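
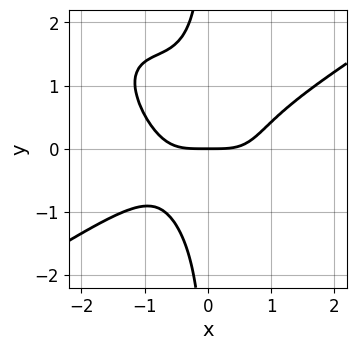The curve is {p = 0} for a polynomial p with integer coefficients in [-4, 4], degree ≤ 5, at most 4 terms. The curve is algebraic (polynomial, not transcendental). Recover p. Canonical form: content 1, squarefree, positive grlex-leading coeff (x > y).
2*x^4 - 3*x^2*y^2 - 3*x*y^3 - 3*y

The degree is 4 — no degree-3 curve has this shape.
Observable constraints: it meets the x-axis at x = 0 (among the integer gridlines); it crosses the y-axis at the gridline y = 0.
Together with the visible shape, these determine p as stated.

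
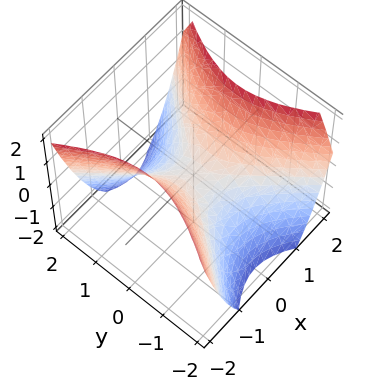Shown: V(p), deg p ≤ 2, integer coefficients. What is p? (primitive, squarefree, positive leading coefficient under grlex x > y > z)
3*x^2 - 2*y^2 - 3*z

The degree is 2 — a saddle surface; a quadric.
Symmetries: it's symmetric under x → −x, forcing even powers of x; mirror symmetry y ↦ −y ⇒ only even powers of y.
Checking where it meets the axes: one z-axis crossing is at z = 0; it meets the y-axis at y = 0 (among the integer gridlines); it meets the x-axis at x = 0 (among the integer gridlines).
The integer polynomial consistent with all of this is the stated p.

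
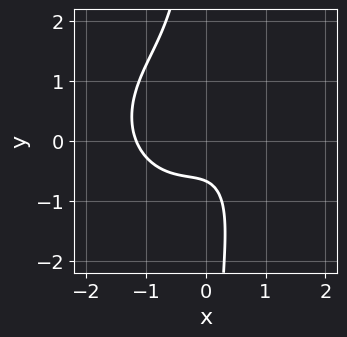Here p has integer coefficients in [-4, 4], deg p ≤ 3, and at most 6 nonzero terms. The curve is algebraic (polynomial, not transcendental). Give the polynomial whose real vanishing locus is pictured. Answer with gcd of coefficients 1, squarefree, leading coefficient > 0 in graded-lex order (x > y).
3*x^3 + 3*x*y^2 + 2*x^2 + 3*y + 2

deg p = 3. No degree-2 curve has this shape.
Solving for integer coefficients yields p as stated.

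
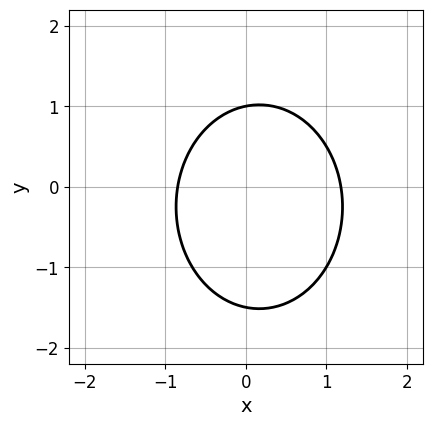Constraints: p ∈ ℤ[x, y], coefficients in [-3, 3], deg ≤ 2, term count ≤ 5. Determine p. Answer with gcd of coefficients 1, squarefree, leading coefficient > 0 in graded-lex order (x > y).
3*x^2 + 2*y^2 - x + y - 3

First, deg p = 2. No degree-1 curve has this shape.
Then, observable constraints: one y-axis crossing is at y = 1.
Finally, putting this together gives p.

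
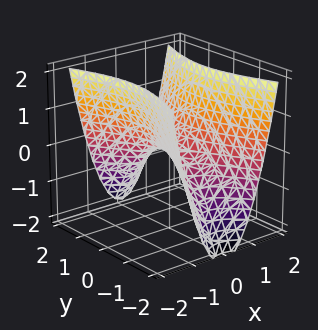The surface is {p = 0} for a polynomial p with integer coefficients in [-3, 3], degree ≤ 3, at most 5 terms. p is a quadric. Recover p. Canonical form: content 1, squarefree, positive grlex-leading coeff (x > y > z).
3*x^2 - y^2 - 2*z

1. Degree: a saddle surface; a quadric, so deg p = 2.
2. Symmetries: it's symmetric under x → −x, forcing even powers of x; mirror symmetry y ↦ −y ⇒ only even powers of y.
3. Reading off the gridlines: one z-axis crossing is at z = 0; one y-axis crossing is at y = 0; one x-axis crossing is at x = 0.
4. Putting this together gives p.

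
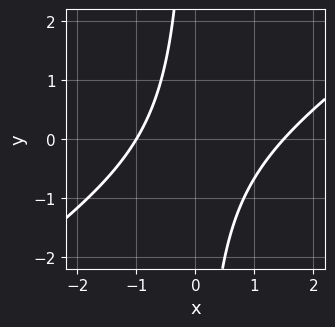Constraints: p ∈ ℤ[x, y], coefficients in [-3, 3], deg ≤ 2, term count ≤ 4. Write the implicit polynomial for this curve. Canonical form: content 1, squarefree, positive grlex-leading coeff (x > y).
2*x^2 - 3*x*y - x - 3

(a) Degree: a generic line meets the curve in up to 2 points, so deg p = 2.
(b) From the visible intercepts: no y-intercept at any integer in the box; it meets the x-axis at x = -1 (among the integer gridlines).
(c) Fitting integer coefficients to these (and the overall shape) gives p.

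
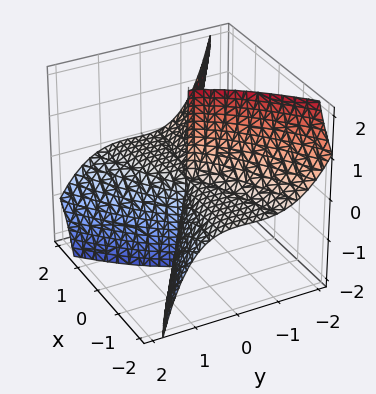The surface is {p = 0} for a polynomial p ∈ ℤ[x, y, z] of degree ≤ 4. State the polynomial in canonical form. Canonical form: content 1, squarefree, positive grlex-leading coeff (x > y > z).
First, the degree is 3 — no degree-2 surface has this shape.
Next, reading off the gridlines: the visible x-axis segment lies entirely on the surface; one y-axis crossing is at y = 0; the visible z-axis segment lies entirely on the surface.
Finally, assembling these constraints gives the stated polynomial.

3*x^2*z - x*y^2 + x*y*z + 3*y^3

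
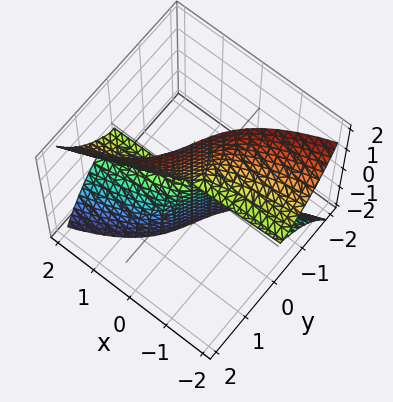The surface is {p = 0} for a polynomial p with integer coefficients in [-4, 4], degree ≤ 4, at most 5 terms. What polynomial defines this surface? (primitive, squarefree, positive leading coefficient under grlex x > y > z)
2*x*z^2 - 2*y^3 - y*z^2

First, degree: a generic line meets the surface in up to 3 points, so deg p = 3.
Next, from the axis intercepts and sections: every point of the z-axis in the box is on the surface; it crosses the y-axis at the gridline y = 0; the visible x-axis segment lies entirely on the surface.
Finally, these observations pin down the coefficients.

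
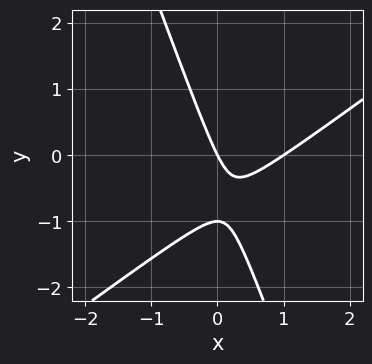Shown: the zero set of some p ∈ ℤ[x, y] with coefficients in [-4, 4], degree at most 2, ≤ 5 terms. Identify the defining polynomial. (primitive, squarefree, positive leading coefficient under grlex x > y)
2*x^2 - 2*x*y - y^2 - 2*x - y

1. The degree is 2 — a generic line meets the curve in up to 2 points.
2. From the visible intercepts: the y-axis gridline crossings are at y ∈ {-1, 0}; among the integer gridlines, it crosses the x-axis at x ∈ {0, 1}.
3. These observations pin down the coefficients.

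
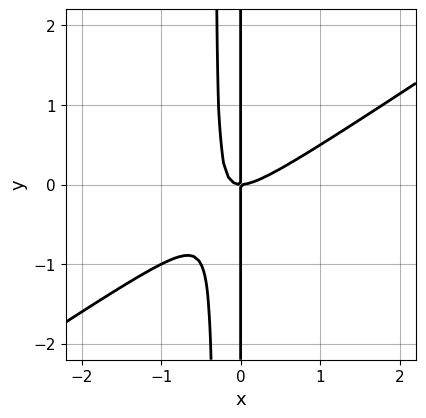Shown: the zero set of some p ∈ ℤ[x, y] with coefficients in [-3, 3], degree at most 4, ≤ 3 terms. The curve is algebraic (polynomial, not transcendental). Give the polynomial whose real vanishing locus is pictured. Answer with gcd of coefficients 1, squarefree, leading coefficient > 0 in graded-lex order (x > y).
2*x^3 - 3*x^2*y - x*y

1. deg p = 3. A generic line meets the curve in up to 3 points.
2. Against the integer gridlines: one x-axis crossing is at x = 0; the visible y-axis segment lies entirely on the curve.
3. These observations pin down the coefficients.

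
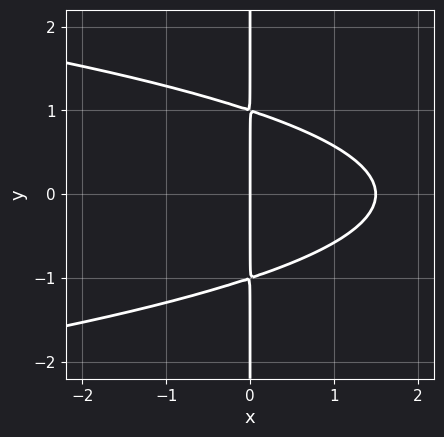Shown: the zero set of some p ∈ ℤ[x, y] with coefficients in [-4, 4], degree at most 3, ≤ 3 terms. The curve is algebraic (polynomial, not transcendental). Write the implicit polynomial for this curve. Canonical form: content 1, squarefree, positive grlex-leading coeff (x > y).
3*x*y^2 + 2*x^2 - 3*x

The degree is 3 — no degree-2 curve has this shape.
Symmetries: mirror symmetry y ↦ −y ⇒ only even powers of y.
Observable constraints: every point of the y-axis in the box is on the curve; it crosses the x-axis at the gridline x = 0.
Solving for integer coefficients yields p as stated.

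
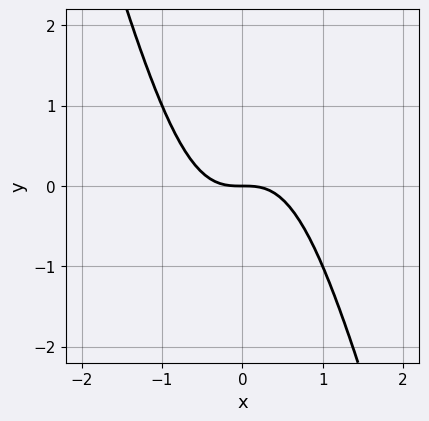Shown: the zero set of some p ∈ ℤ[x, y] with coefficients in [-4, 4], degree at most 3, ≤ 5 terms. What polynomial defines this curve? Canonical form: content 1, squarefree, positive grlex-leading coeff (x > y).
1. Degree: no degree-2 curve has this shape, so deg p = 3.
2. Observable constraints: it meets the y-axis at y = 0 (among the integer gridlines); one x-axis crossing is at x = 0.
3. Putting this together gives p.

3*x^3 + x^2*y + 2*y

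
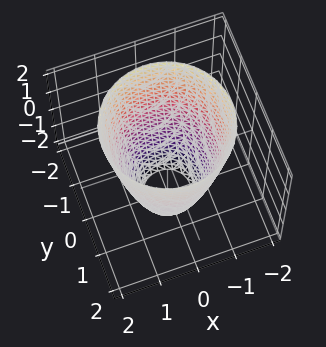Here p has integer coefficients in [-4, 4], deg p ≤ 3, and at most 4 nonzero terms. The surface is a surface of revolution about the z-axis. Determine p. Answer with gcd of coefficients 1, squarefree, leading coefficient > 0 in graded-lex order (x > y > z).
(a) Degree: a generic line meets the surface in up to 2 points, so deg p = 2.
(b) Symmetry: the surface is invariant under rotation about z: p = q(x² + y², z).
(c) Reading off the gridlines: a circular section at z = 2 has radius between 1 and 2; no z-intercept at any integer in the box.
(d) Solving for integer coefficients yields p as stated.

2*x^2 + 2*y^2 - z - 3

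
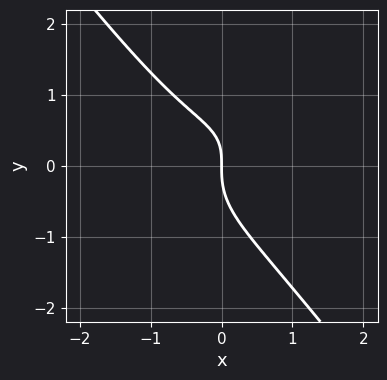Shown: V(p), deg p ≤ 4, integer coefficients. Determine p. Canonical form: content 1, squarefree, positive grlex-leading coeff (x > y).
First, deg p = 3. No degree-2 curve has this shape.
Then, from the visible intercepts: it crosses the y-axis at the gridline y = 0; it meets the x-axis at x = 0 (among the integer gridlines).
Finally, together with the visible shape, these determine p as stated.

3*x^3 + 2*x*y^2 + 3*y^3 - 2*x*y + 3*x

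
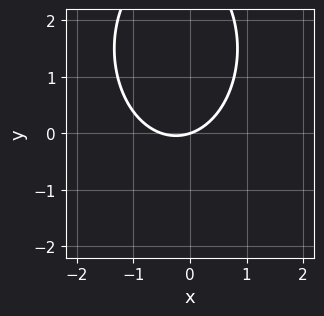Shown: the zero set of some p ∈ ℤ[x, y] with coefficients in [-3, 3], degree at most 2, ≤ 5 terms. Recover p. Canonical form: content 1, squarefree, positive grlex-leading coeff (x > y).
First, the degree is 2 — no degree-1 curve has this shape.
Then, from the visible intercepts: one y-axis crossing is at y = 0; it meets the x-axis at x = 0 (among the integer gridlines).
Finally, assembling these constraints gives the stated polynomial.

2*x^2 + y^2 + x - 3*y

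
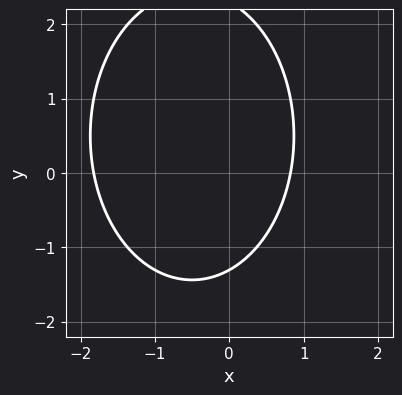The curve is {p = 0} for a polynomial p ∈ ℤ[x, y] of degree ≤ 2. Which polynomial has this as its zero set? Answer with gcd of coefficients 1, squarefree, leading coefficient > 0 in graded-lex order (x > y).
deg p = 2. The shape is more complex than any degree-1 curve.
The integer polynomial consistent with all of this is the stated p.

2*x^2 + y^2 + 2*x - y - 3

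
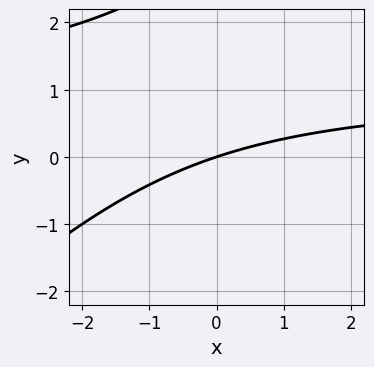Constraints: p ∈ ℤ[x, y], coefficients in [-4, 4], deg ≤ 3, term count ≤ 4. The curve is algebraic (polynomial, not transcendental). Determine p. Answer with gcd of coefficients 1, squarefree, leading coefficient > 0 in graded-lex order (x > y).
x*y - y^2 - x + 3*y

1. The degree is 2 — the shape is more complex than any degree-1 curve.
2. Reading off the gridlines: it meets the y-axis at y = 0 (among the integer gridlines); it crosses the x-axis at the gridline x = 0.
3. Assembling these constraints gives the stated polynomial.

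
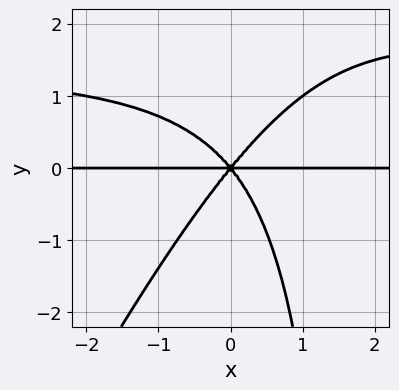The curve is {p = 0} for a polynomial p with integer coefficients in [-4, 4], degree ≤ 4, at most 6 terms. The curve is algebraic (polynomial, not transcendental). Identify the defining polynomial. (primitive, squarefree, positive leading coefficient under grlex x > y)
First, degree: no degree-3 curve has this shape, so deg p = 4.
Then, against the integer gridlines: it meets the y-axis at y = 0 (among the integer gridlines); the visible x-axis segment lies entirely on the curve.
Finally, these observations pin down the coefficients.

2*x^2*y^2 - x*y^3 - 3*x^2*y + 2*y^3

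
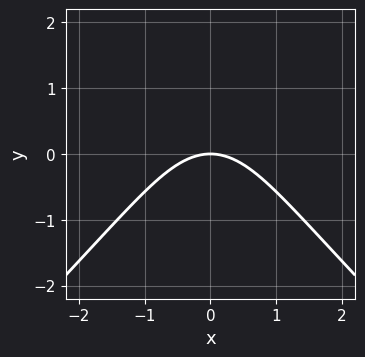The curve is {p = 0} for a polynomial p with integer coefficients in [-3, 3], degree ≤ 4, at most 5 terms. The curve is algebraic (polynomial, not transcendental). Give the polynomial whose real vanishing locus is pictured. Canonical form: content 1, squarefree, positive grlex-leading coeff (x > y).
x^2*y - y^3 - 2*x^2 + 2*y^2 - 3*y

Degree: the shape is more complex than any degree-2 curve, so deg p = 3.
Symmetries: it's symmetric under x → −x, forcing even powers of x.
Observable constraints: it crosses the x-axis at the gridline x = 0; it meets the y-axis at y = 0 (among the integer gridlines).
Together with the visible shape, these determine p as stated.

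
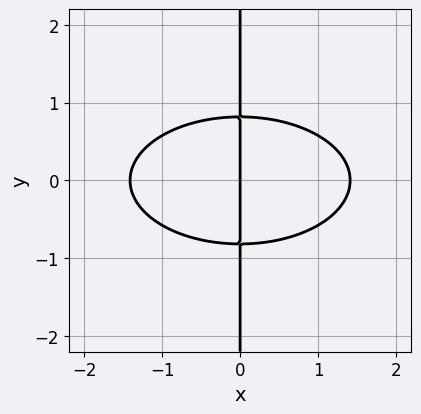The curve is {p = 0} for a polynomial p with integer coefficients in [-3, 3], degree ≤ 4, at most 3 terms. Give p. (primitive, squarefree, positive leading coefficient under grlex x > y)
x^3 + 3*x*y^2 - 2*x

First, the degree is 3 — no degree-2 curve has this shape.
Next, symmetries: the y ↦ −y reflection is a symmetry, so y appears only in even powers.
Next, reading off the gridlines: one x-axis crossing is at x = 0; every point of the y-axis in the box is on the curve.
Finally, together with the visible shape, these determine p as stated.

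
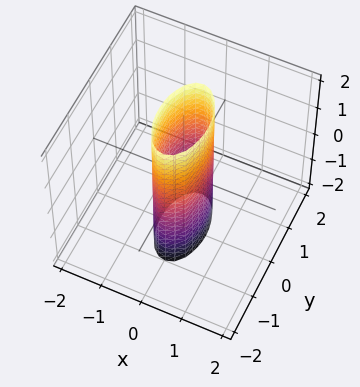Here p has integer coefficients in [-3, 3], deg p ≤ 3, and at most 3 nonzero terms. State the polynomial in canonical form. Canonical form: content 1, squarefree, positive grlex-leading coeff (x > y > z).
1. The degree is 2 — constant cross-section along one axis; a quadric.
2. Symmetries: it's symmetric under x → −x, forcing even powers of x; mirror symmetry y ↦ −y ⇒ only even powers of y; the z ↦ −z reflection is a symmetry, so z appears only in even powers.
3. Against the integer gridlines: among the integer gridlines, it crosses the y-axis at y ∈ {-1, 1}; it misses every integer gridline on the z-axis.
4. Fitting integer coefficients to these (and the overall shape) gives p.

3*x^2 + y^2 - 1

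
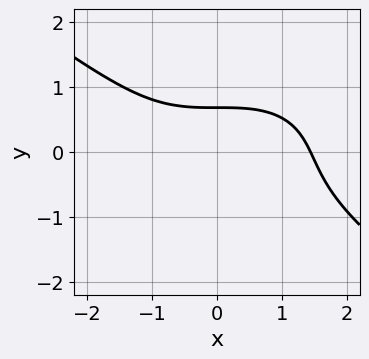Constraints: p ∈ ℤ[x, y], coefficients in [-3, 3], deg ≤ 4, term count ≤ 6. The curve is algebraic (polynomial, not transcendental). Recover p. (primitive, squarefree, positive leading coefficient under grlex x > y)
(a) deg p = 3. The shape is more complex than any degree-2 curve.
(b) Solving for integer coefficients yields p as stated.

x^3 + 3*y^3 + 3*y - 3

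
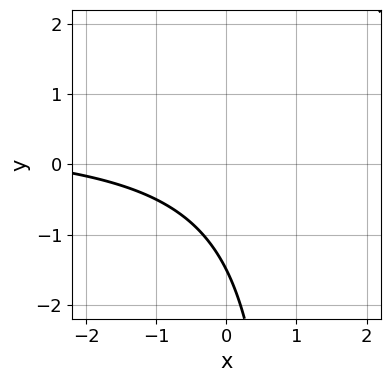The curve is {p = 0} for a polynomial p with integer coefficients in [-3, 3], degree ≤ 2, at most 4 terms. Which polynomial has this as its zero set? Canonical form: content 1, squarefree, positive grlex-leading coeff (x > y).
2*x*y - x - 2*y - 3

1. deg p = 2.
2. Observable constraints: it misses every integer gridline on the x-axis.
3. Together with the visible shape, these determine p as stated.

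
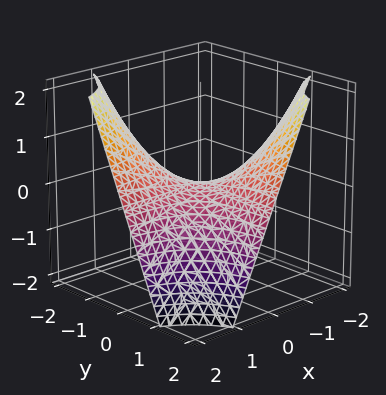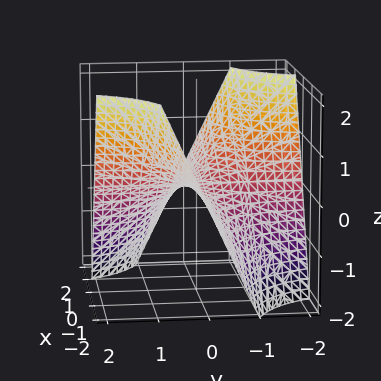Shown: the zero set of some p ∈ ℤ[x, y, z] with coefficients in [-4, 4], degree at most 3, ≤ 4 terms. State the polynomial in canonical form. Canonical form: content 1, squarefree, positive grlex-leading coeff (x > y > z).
x*y + z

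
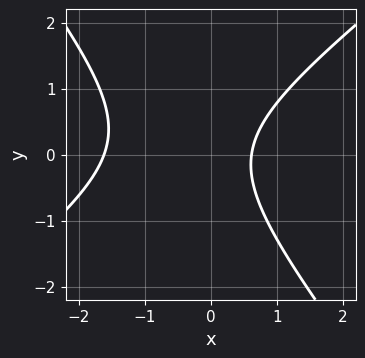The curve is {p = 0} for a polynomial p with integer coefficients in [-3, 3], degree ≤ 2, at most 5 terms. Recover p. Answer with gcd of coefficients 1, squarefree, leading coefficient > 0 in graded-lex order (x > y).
2*x^2 - x*y - 2*y^2 + 2*x - 2

First, deg p = 2. No degree-1 curve has this shape.
Next, against the integer gridlines: the curve avoids every integer y-axis point in the box.
Finally, the integer polynomial consistent with all of this is the stated p.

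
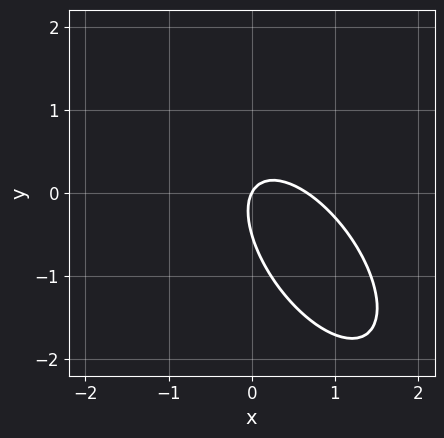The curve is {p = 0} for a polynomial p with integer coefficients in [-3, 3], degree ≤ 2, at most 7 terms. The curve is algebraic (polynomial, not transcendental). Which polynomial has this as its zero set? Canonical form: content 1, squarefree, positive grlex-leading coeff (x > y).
3*x^2 + 3*x*y + 2*y^2 - 2*x + y

1. Degree: the shape is more complex than any degree-1 curve, so deg p = 2.
2. Reading off the gridlines: it crosses the x-axis at the gridline x = 0; one y-axis crossing is at y = 0.
3. Solving for integer coefficients yields p as stated.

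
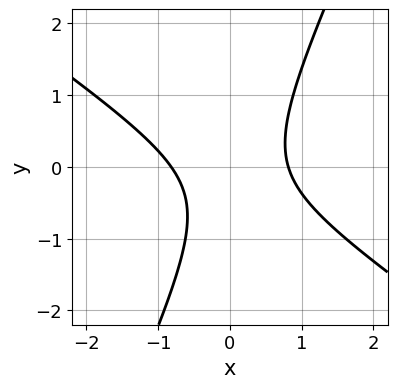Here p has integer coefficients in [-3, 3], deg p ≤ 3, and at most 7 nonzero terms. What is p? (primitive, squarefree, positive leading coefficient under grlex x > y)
3*x^2 + 3*x*y - 2*y^2 - y - 2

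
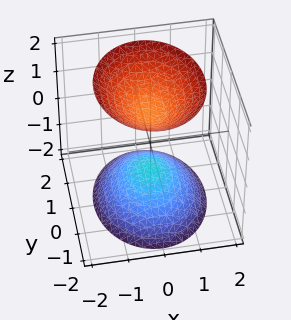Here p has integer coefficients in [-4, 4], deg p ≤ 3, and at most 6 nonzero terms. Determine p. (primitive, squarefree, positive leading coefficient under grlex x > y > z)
3*x^2 + 2*y^2 - 2*z^2 + 2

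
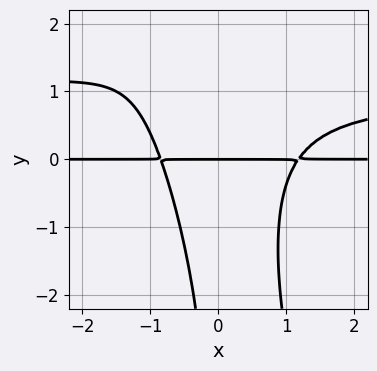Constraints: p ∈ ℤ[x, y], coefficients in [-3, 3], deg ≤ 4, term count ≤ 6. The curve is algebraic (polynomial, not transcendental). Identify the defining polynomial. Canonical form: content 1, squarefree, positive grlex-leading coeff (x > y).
3*x^2*y^2 + x*y^3 - 3*x^2*y + x*y + 3*y

The degree is 4 — no degree-3 curve has this shape.
Against the integer gridlines: it meets the y-axis at y = 0 (among the integer gridlines); the visible x-axis segment lies entirely on the curve.
Assembling these constraints gives the stated polynomial.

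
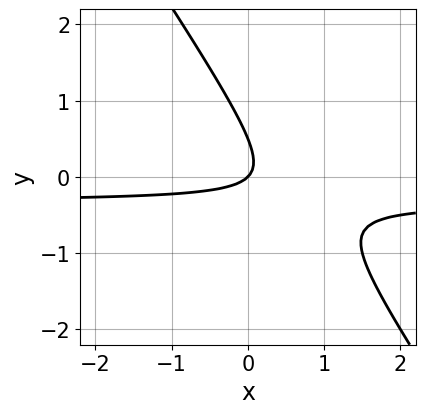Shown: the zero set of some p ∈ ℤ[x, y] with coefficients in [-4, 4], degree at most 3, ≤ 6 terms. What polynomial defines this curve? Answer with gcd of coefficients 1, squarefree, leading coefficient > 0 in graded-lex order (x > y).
deg p = 2. The shape is more complex than any degree-1 curve.
From the visible intercepts: one x-axis crossing is at x = 0; one y-axis crossing is at y = 0.
Together with the visible shape, these determine p as stated.

3*x*y + 2*y^2 + x - y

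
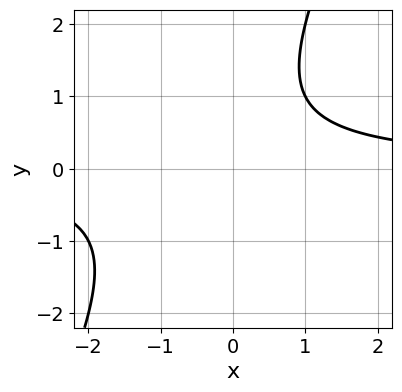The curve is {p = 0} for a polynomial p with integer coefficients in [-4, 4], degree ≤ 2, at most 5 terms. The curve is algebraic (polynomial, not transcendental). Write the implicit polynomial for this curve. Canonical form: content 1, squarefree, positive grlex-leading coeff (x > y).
deg p = 2. The shape is more complex than any degree-1 curve.
From the visible intercepts: it misses every integer gridline on the y-axis; it misses every integer gridline on the x-axis.
Assembling these constraints gives the stated polynomial.

2*x*y - y^2 + y - 2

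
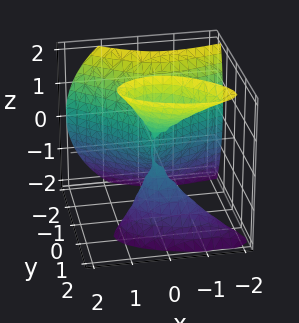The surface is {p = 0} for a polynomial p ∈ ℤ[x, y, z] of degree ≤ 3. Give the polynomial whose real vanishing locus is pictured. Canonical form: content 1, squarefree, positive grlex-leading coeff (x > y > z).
2*x*y^2 + 3*y^3 - 2*y*z^2 + 3*x^2

1. Degree: no degree-2 surface has this shape, so deg p = 3.
2. Checking where it meets the axes: the visible z-axis segment lies entirely on the surface; one x-axis crossing is at x = 0.
3. The integer polynomial consistent with all of this is the stated p.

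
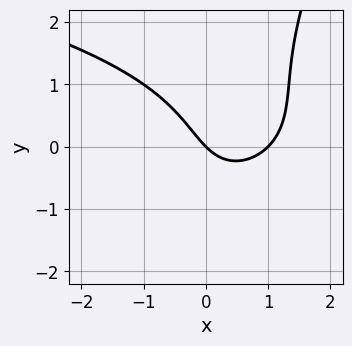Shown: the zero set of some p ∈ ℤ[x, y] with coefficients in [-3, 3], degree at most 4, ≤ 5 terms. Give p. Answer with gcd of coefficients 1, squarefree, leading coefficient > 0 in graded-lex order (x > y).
2*x*y^2 - y^3 + 3*x^2 - 3*x - 3*y

1. deg p = 3. The shape is more complex than any degree-2 curve.
2. Against the integer gridlines: it crosses the y-axis at the gridline y = 0; the x-axis gridline crossings are at x ∈ {0, 1}.
3. Together with the visible shape, these determine p as stated.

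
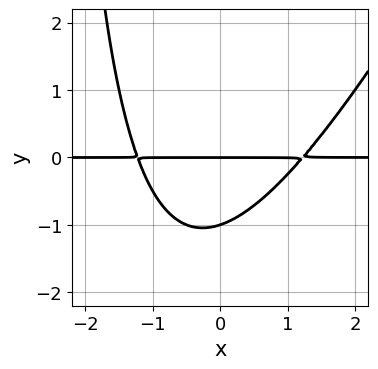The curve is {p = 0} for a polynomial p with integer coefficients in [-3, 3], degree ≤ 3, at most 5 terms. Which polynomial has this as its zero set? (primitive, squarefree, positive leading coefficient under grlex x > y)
2*x^2*y - x*y^2 - 3*y^2 - 3*y

Degree: a generic line meets the curve in up to 3 points, so deg p = 3.
Against the integer gridlines: the y-axis gridline crossings are at y ∈ {-1, 0}; the visible x-axis segment lies entirely on the curve.
Assembling these constraints gives the stated polynomial.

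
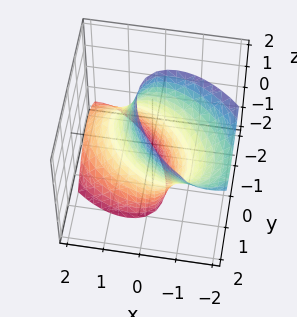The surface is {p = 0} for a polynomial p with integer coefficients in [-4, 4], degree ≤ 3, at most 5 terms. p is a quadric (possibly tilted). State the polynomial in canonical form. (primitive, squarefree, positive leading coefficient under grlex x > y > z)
deg p = 2.
Checking where it meets the axes: the surface avoids every integer z-axis point in the box; the y-axis gridline crossings are at y ∈ {-1, 1}.
Solving for integer coefficients yields p as stated.

x^2 + x*y + x*z + y^2 - 1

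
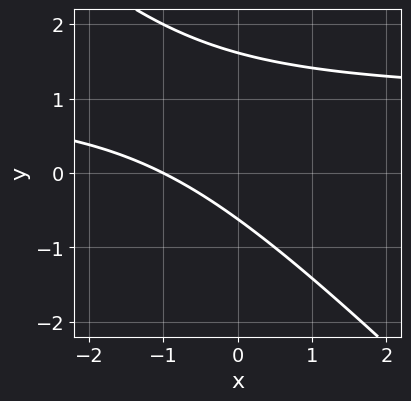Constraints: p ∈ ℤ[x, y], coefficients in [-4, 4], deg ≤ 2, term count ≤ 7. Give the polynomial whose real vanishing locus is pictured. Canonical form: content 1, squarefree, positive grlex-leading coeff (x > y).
x*y + y^2 - x - y - 1

The degree is 2 — no degree-1 curve has this shape.
From the axis intercepts and sections: it crosses the x-axis at the gridline x = -1.
These observations pin down the coefficients.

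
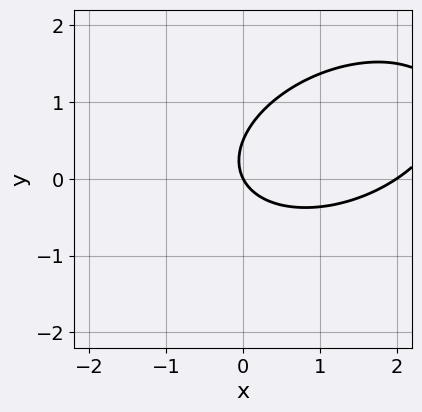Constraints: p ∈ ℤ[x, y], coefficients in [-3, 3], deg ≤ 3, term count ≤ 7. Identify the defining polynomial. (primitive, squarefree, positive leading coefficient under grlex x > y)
x^2 - x*y + 2*y^2 - 2*x - y

First, the degree is 2 — the shape is more complex than any degree-1 curve.
Next, from the visible intercepts: among the integer gridlines, it crosses the x-axis at x ∈ {0, 2}; one y-axis crossing is at y = 0.
Finally, fitting integer coefficients to these (and the overall shape) gives p.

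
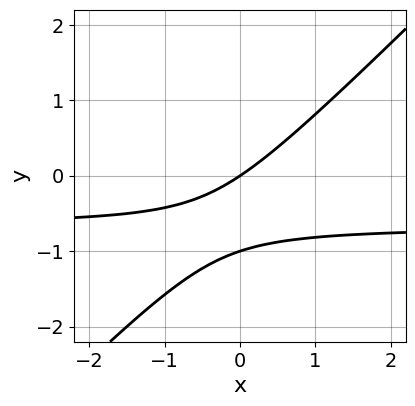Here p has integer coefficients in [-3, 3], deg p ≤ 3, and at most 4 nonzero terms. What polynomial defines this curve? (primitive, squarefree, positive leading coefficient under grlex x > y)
Degree: no degree-1 curve has this shape, so deg p = 2.
Against the integer gridlines: the y-axis gridline crossings are at y ∈ {-1, 0}; it crosses the x-axis at the gridline x = 0.
These observations pin down the coefficients.

3*x*y - 3*y^2 + 2*x - 3*y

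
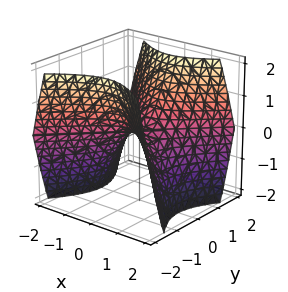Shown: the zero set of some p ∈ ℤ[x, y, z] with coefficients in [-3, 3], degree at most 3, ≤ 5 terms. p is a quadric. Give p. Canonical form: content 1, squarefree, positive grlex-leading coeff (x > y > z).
Degree: a hyperbolic paraboloid; a quadric, so deg p = 2.
Symmetries: it's symmetric under y → −y, forcing even powers of y; it's symmetric under x → −x, forcing even powers of x.
From the visible intercepts: it meets the y-axis at y = 0 (among the integer gridlines); it meets the z-axis at z = 0 (among the integer gridlines); it meets the x-axis at x = 0 (among the integer gridlines).
Putting this together gives p.

x^2 - y^2 + z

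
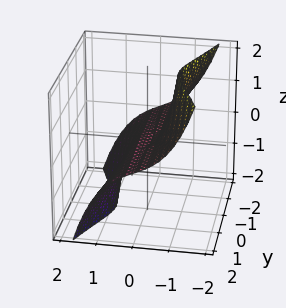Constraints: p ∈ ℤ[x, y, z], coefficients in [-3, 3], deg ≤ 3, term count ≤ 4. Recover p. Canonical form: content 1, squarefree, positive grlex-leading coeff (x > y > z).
3*x^3 + x*y^2 + 2*y^2*z + z

The degree is 3 — a generic line meets the surface in up to 3 points.
From the visible intercepts: it meets the x-axis at x = 0 (among the integer gridlines); one z-axis crossing is at z = 0; the visible y-axis segment lies entirely on the surface.
Solving for integer coefficients yields p as stated.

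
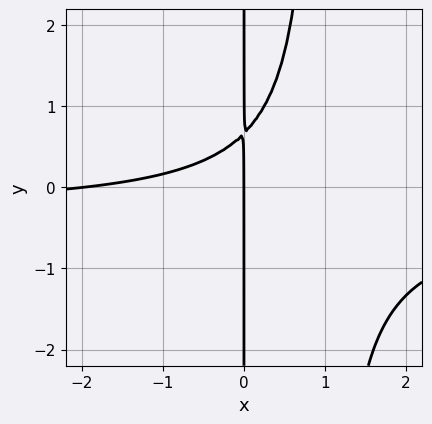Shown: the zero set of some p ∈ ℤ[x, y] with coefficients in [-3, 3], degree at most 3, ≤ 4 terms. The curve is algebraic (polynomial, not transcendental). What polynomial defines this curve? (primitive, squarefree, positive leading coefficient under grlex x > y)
3*x^2*y + x^2 - 3*x*y + 2*x

(a) deg p = 3. A generic line meets the curve in up to 3 points.
(b) Checking where it meets the axes: every point of the y-axis in the box is on the curve; the x-axis gridline crossings are at x ∈ {-2, 0}.
(c) The integer polynomial consistent with all of this is the stated p.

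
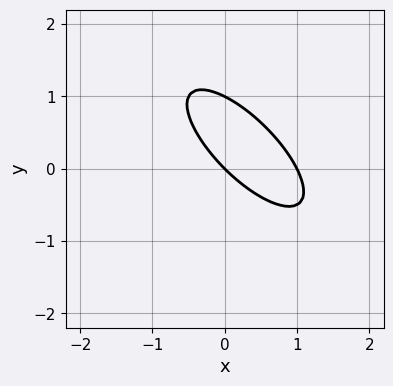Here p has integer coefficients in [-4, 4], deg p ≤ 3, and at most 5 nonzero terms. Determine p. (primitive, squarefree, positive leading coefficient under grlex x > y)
1. Degree: no degree-1 curve has this shape, so deg p = 2.
2. From the visible intercepts: among the integer gridlines, it crosses the x-axis at x ∈ {0, 1}; among the integer gridlines, it crosses the y-axis at y ∈ {0, 1}.
3. Putting this together gives p.

2*x^2 + 3*x*y + 2*y^2 - 2*x - 2*y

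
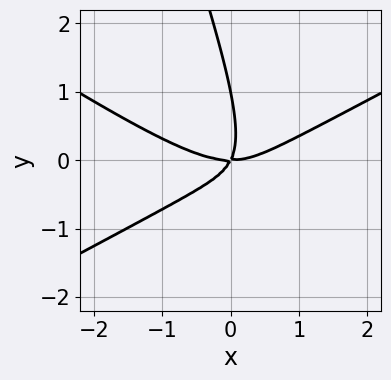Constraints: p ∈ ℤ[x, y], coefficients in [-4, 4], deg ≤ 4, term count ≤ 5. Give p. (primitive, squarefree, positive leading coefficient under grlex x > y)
x^3 - 3*x*y^2 - y^3 - 2*x*y + y^2

1. Degree: a generic line meets the curve in up to 3 points, so deg p = 3.
2. Observable constraints: it crosses the x-axis at the gridline x = 0; the y-axis gridline crossings are at y ∈ {0, 1}.
3. Solving for integer coefficients yields p as stated.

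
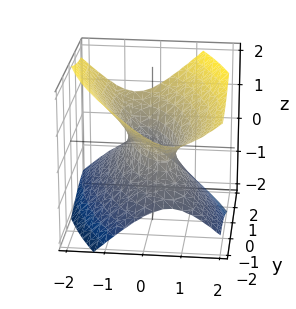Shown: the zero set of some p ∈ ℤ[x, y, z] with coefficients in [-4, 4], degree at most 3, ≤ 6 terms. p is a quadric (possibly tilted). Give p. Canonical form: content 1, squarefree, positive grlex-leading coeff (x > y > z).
3*x^2 + 2*x*y + y^2 - 3*z^2 - 1

1. The degree is 2 — no degree-1 surface has this shape.
2. Against the integer gridlines: no z-intercept at any integer in the box; among the integer gridlines, it crosses the y-axis at y ∈ {-1, 1}.
3. Assembling these constraints gives the stated polynomial.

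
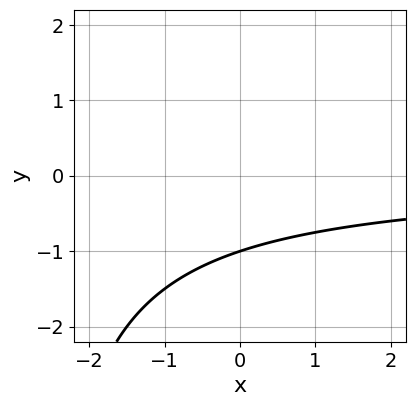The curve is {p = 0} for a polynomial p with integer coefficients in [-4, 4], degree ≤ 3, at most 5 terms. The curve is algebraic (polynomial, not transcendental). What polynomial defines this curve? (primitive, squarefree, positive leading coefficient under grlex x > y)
1. The degree is 2 — no degree-1 curve has this shape.
2. From the axis intercepts and sections: the curve avoids every integer x-axis point in the box; it crosses the y-axis at the gridline y = -1.
3. The integer polynomial consistent with all of this is the stated p.

x*y + 3*y + 3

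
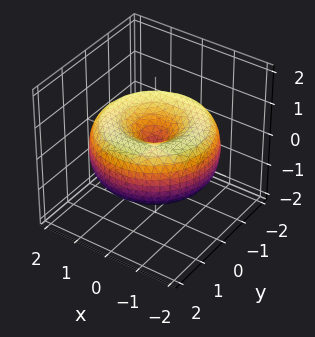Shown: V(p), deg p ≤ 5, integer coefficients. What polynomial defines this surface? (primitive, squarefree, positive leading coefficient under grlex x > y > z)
(a) Degree: no degree-3 surface has this shape, so deg p = 4.
(b) Symmetries: rotational symmetry about the z-axis ⇒ p depends on x, y only through x² + y².
(c) Reading off the gridlines: one y-axis crossing is at y = 0; it crosses the z-axis at the gridline z = 0; a circular section at z = 0 has radius between 1 and 2.
(d) Solving for integer coefficients yields p as stated.

x^4 + 2*x^2*y^2 + y^4 - 3*x^2 - 3*y^2 + 3*z^2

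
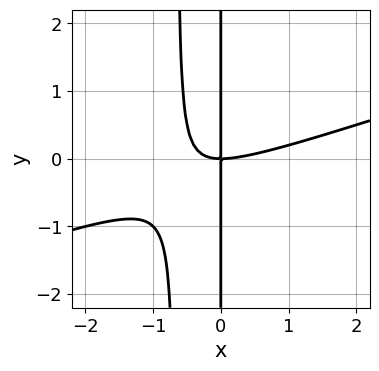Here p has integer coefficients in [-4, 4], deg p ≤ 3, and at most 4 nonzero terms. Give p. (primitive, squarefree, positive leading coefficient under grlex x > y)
The degree is 3 — no degree-2 curve has this shape.
Observable constraints: one x-axis crossing is at x = 0; the visible y-axis segment lies entirely on the curve.
Together with the visible shape, these determine p as stated.

x^3 - 3*x^2*y - 2*x*y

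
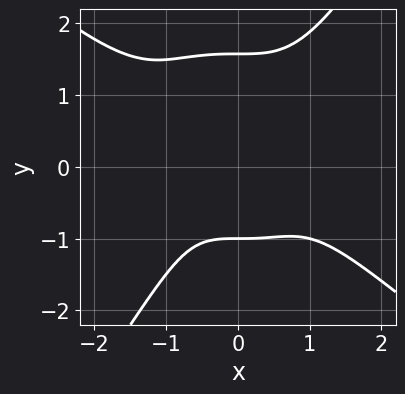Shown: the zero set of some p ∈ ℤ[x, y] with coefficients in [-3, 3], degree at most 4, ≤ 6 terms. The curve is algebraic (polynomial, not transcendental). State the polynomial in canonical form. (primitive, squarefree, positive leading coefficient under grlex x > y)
deg p = 4. No degree-3 curve has this shape.
Against the integer gridlines: it misses every integer gridline on the x-axis; one y-axis crossing is at y = -1.
Together with the visible shape, these determine p as stated.

2*x^4 + 2*x^3*y - y^4 + 2*y + 3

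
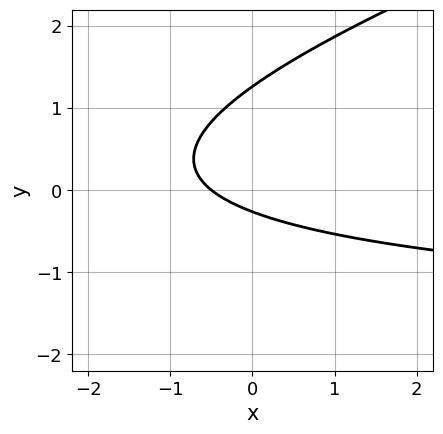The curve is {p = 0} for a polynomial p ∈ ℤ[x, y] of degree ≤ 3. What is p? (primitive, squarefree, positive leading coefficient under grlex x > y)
(a) The degree is 2 — a generic line meets the curve in up to 2 points.
(b) Matching integer coefficients to the picture gives p.

x*y - 3*y^2 + 2*x + 3*y + 1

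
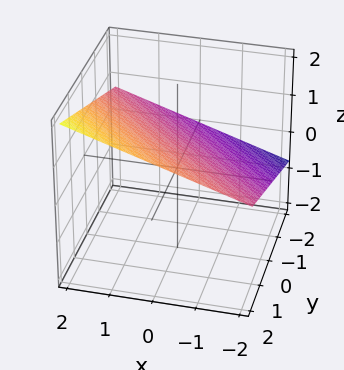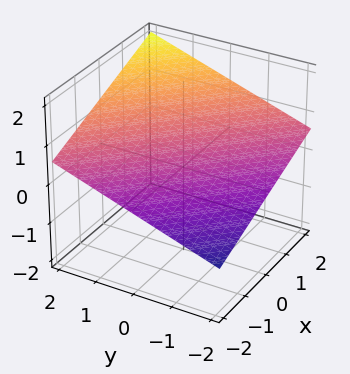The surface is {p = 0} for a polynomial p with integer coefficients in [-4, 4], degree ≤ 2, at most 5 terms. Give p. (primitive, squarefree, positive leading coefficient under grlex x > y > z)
x + y - 3*z + 2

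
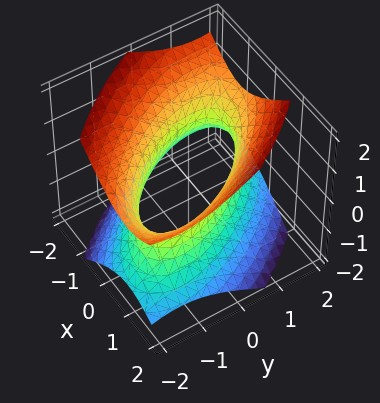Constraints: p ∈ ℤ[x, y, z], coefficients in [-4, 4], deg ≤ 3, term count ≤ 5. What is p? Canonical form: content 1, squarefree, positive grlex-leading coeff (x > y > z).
Degree: a generic line meets the surface in up to 2 points, so deg p = 2.
Checking where it meets the axes: among the integer gridlines, it crosses the x-axis at x ∈ {-1, 1}; it misses every integer gridline on the z-axis.
The integer polynomial consistent with all of this is the stated p.

3*x^2 + 3*x*y + 2*y^2 - 3*z^2 - 3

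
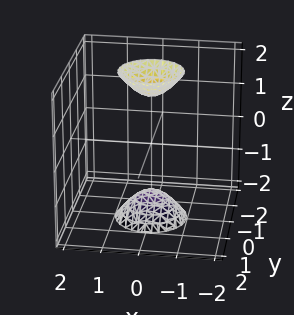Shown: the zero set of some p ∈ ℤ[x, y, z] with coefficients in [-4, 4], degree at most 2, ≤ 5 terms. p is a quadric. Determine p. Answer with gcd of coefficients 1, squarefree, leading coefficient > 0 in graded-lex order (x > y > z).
3*x^2 + 3*y^2 - z^2 + 2

First, the picture has 2 separate pieces.
Then, deg p = 2.
Then, symmetries: it's symmetric under z → −z, forcing even powers of z; the z-axis is an axis of rotation, so x and y enter only as x² + y².
Then, observable constraints: the surface avoids every integer y-axis point in the box; a circular section at z = 2 has radius between 0 and 1.
Finally, solving for integer coefficients yields p as stated.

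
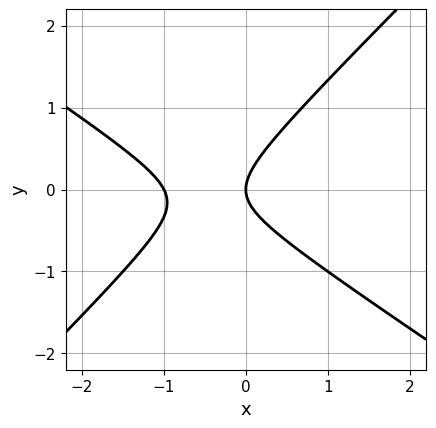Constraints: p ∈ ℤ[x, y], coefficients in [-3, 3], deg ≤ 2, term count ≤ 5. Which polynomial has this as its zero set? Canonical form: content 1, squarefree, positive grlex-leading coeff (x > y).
2*x^2 + x*y - 3*y^2 + 2*x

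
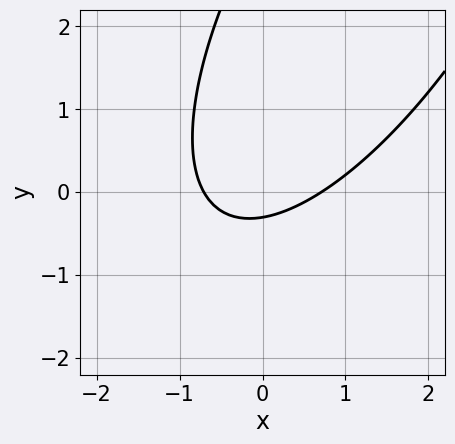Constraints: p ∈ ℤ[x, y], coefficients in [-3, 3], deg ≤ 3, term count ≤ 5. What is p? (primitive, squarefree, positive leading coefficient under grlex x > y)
First, deg p = 2. The shape is more complex than any degree-1 curve.
Finally, solving for integer coefficients yields p as stated.

2*x^2 - 2*x*y + y^2 - 3*y - 1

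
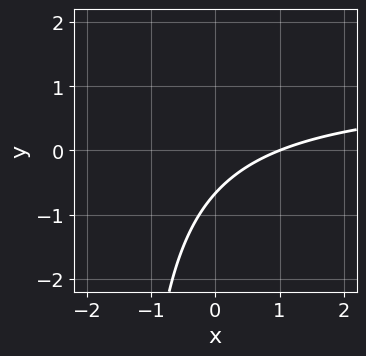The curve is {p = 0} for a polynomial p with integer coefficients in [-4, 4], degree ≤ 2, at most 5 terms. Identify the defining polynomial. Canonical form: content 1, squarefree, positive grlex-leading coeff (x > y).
2*x*y - 2*x + 3*y + 2

The degree is 2 — the shape is more complex than any degree-1 curve.
Checking where it meets the axes: one x-axis crossing is at x = 1.
Assembling these constraints gives the stated polynomial.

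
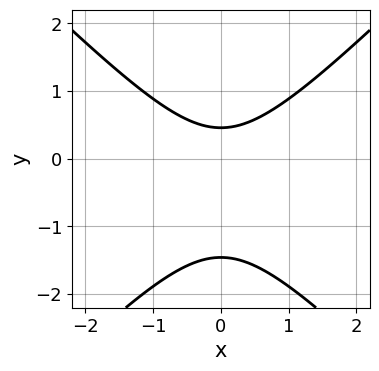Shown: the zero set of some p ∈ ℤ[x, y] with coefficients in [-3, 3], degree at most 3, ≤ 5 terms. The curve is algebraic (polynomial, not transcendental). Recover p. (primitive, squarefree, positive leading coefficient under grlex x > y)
3*x^2 - 3*y^2 - 3*y + 2

deg p = 2. A generic line meets the curve in up to 2 points.
Symmetries: the x ↦ −x reflection is a symmetry, so x appears only in even powers.
Checking where it meets the axes: no x-intercept at any integer in the box.
Solving for integer coefficients yields p as stated.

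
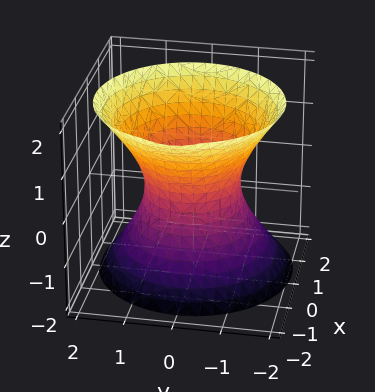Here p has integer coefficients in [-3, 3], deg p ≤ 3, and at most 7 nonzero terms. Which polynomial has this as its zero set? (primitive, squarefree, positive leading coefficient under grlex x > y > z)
1. The degree is 2 — a generic line meets the surface in up to 2 points.
2. From the visible intercepts: among the integer gridlines, it crosses the x-axis at x ∈ {-1, 1}; no z-intercept at any integer in the box.
3. Together with the visible shape, these determine p as stated. Check: (0, -1, 0) on the y-axis lies on the surface, and p(0, -1, 0) = 0. ✓

3*x^2 + x*z + 3*y^2 - 2*z^2 - 3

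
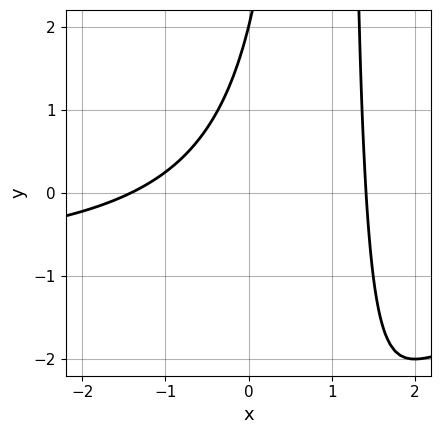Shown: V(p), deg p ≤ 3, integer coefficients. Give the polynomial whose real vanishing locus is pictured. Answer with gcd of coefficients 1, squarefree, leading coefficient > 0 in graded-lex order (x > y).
x^2*y + x^2 - 2*x*y + y - 2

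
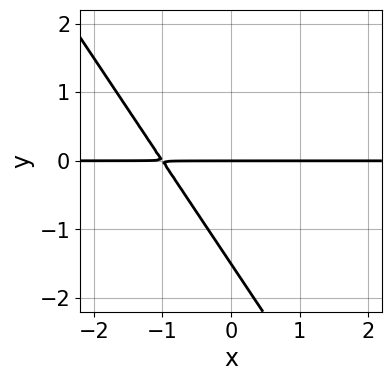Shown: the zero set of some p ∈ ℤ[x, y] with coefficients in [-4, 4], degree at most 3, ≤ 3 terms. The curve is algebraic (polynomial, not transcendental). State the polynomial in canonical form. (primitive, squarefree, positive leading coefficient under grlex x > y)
3*x*y + 2*y^2 + 3*y

(a) Degree: the shape is more complex than any degree-1 curve, so deg p = 2.
(b) From the visible intercepts: one y-axis crossing is at y = 0; every point of the x-axis in the box is on the curve.
(c) Fitting integer coefficients to these (and the overall shape) gives p.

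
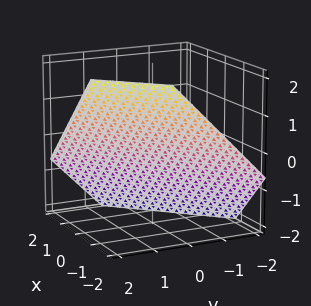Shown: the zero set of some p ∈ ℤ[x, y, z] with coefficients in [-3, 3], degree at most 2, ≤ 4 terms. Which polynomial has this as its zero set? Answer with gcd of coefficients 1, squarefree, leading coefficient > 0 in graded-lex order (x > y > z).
3*x - 3*y + 3*z + 2

Degree: the surface is flat (a plane), so deg p = 1.
The integer polynomial consistent with all of this is the stated p.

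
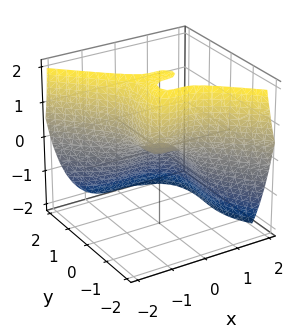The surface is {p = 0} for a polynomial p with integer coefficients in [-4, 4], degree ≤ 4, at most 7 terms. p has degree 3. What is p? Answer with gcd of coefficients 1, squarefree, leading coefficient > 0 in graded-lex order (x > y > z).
2*x^3 + 2*y^3 + y^2*z - z^2 + 2*z

(a) Degree: a generic line meets the surface in up to 3 points, so deg p = 3.
(b) Observable constraints: among the integer gridlines, it crosses the z-axis at z ∈ {0, 2}; it crosses the y-axis at the gridline y = 0.
(c) Fitting integer coefficients to these (and the overall shape) gives p.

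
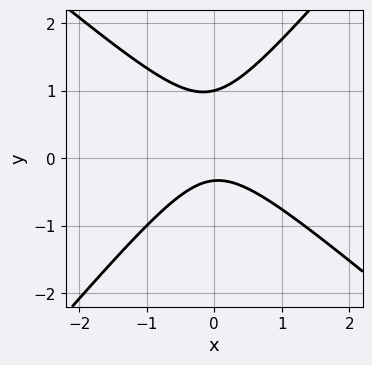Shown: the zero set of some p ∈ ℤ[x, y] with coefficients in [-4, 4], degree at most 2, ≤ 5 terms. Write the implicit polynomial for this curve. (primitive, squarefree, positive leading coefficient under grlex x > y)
(a) deg p = 2. A generic line meets the curve in up to 2 points.
(b) Observable constraints: the curve avoids every integer x-axis point in the box; it meets the y-axis at y = 1 (among the integer gridlines).
(c) Assembling these constraints gives the stated polynomial.

3*x^2 + x*y - 3*y^2 + 2*y + 1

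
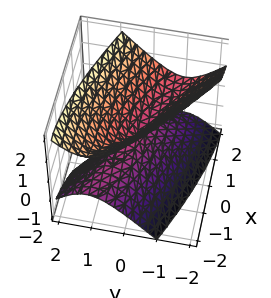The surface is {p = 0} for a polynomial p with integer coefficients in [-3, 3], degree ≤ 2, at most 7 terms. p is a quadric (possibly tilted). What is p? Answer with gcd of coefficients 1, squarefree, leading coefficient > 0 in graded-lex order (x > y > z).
First, there are 2 components.
Then, deg p = 2.
Then, observable constraints: it meets the x-axis at x = 0 (among the integer gridlines); it crosses the y-axis at the gridline y = 0.
Finally, matching integer coefficients to the picture gives p.

x^2 + 3*x*y - x*z + 3*y^2 - 2*z^2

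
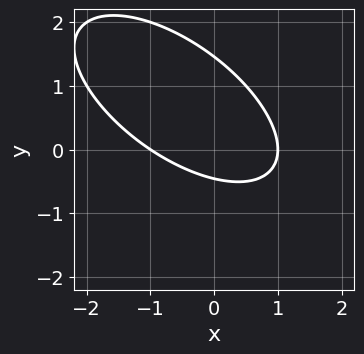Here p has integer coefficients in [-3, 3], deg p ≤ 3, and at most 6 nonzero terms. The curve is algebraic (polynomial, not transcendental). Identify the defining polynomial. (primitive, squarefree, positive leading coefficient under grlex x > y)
2*x^2 + 3*x*y + 3*y^2 - 3*y - 2

1. deg p = 2.
2. From the axis intercepts and sections: the x-axis gridline crossings are at x ∈ {-1, 1}.
3. Assembling these constraints gives the stated polynomial.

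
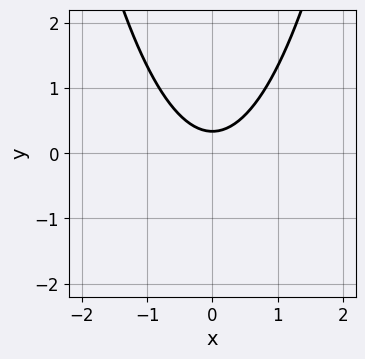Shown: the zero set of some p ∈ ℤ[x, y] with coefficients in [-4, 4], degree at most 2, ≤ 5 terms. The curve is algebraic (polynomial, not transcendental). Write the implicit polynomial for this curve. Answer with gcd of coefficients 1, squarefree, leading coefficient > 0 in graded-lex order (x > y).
3*x^2 - 3*y + 1

(a) The degree is 2 — no degree-1 curve has this shape.
(b) Symmetries: mirror symmetry x ↦ −x ⇒ only even powers of x.
(c) From the visible intercepts: it misses every integer gridline on the x-axis.
(d) Putting this together gives p.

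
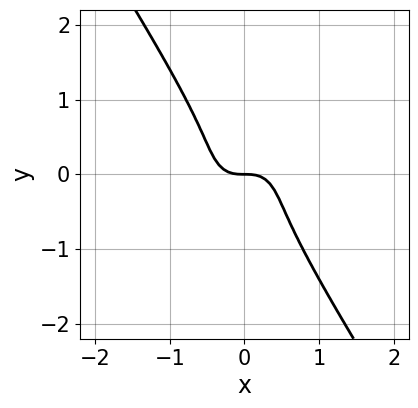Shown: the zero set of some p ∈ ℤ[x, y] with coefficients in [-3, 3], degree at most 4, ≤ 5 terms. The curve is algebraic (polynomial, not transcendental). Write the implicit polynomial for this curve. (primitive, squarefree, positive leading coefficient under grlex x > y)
1. deg p = 3. No degree-2 curve has this shape.
2. From the visible intercepts: it meets the y-axis at y = 0 (among the integer gridlines); one x-axis crossing is at x = 0.
3. Solving for integer coefficients yields p as stated.

3*x^3 + 2*x*y^2 + 2*y^3 + y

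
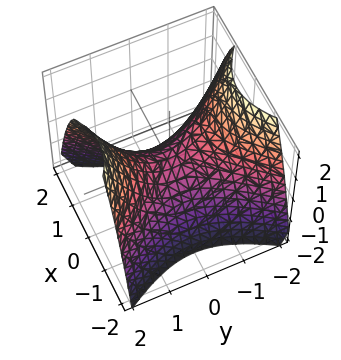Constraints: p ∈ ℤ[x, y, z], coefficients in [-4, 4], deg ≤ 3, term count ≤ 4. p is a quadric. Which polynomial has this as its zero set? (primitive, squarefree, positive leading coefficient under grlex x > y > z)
(a) Degree: a saddle surface; a quadric, so deg p = 2.
(b) Symmetries: mirror symmetry y ↦ −y ⇒ only even powers of y; it's symmetric under x → −x, forcing even powers of x.
(c) Checking where it meets the axes: it meets the x-axis at x = 0 (among the integer gridlines); it meets the z-axis at z = 0 (among the integer gridlines).
(d) Matching integer coefficients to the picture gives p.

3*x^2 - 2*y^2 + 3*z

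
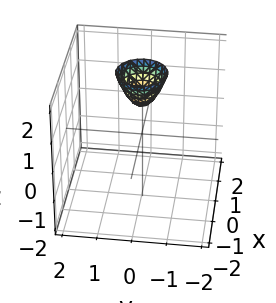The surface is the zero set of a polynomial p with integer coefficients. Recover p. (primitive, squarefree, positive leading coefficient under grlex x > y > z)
2*x^2 + 2*y^2 - z + 1

First, deg p = 2.
Next, symmetries: the surface is invariant under rotation about z: p = q(x² + y², z).
Then, reading off the gridlines: the surface avoids every integer x-axis point in the box; a circular section at z = 2 has radius between 0 and 1; no y-intercept at any integer in the box; it crosses the z-axis at the gridline z = 1.
Finally, putting this together gives p.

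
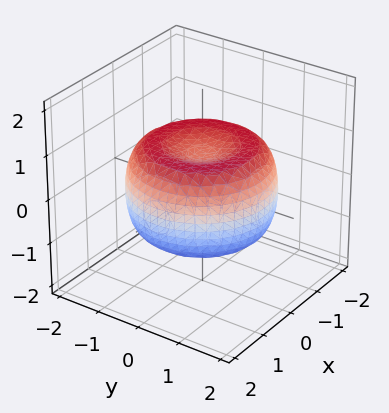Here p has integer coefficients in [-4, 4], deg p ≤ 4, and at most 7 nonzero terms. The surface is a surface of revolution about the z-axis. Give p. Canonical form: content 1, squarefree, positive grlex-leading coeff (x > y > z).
The degree is 4 — the shape is more complex than any degree-3 surface.
Symmetry: the surface is invariant under rotation about z: p = q(x² + y², z).
Against the integer gridlines: a circular section at z = 1 has radius exactly 1.
Fitting integer coefficients to these (and the overall shape) gives p.

x^4 + 2*x^2*y^2 + y^4 - 2*x^2 - 2*y^2 + 2*z^2 - 1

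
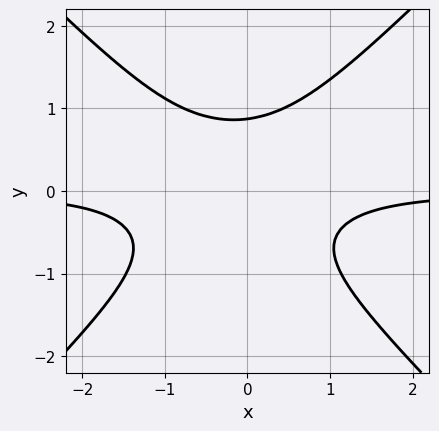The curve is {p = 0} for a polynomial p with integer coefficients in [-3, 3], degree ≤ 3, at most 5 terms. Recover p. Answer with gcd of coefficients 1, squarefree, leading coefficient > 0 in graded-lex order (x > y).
1. Degree: no degree-2 curve has this shape, so deg p = 3.
2. Reading off the gridlines: no x-intercept at any integer in the box.
3. Solving for integer coefficients yields p as stated.

3*x^2*y - 3*y^3 + x*y + 2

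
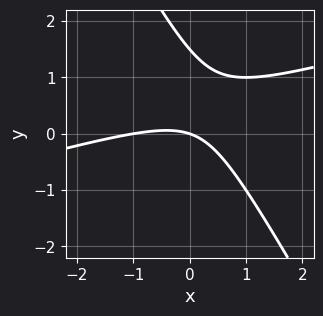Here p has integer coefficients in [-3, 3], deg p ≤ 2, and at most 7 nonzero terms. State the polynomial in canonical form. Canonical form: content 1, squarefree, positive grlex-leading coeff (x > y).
The degree is 2 — the shape is more complex than any degree-1 curve.
Checking where it meets the axes: it crosses the y-axis at the gridline y = 0; the x-axis gridline crossings are at x ∈ {-1, 0}.
Putting this together gives p.

x^2 - 3*x*y - 2*y^2 + x + 3*y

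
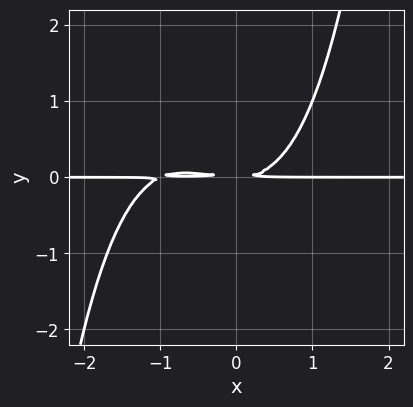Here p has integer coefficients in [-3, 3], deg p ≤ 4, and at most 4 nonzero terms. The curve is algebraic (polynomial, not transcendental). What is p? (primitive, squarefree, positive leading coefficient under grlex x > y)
First, degree: the shape is more complex than any degree-3 curve, so deg p = 4.
Then, observable constraints: every point of the x-axis in the box is on the curve.
Finally, matching integer coefficients to the picture gives p.

x^3*y + x^2*y - 2*y^2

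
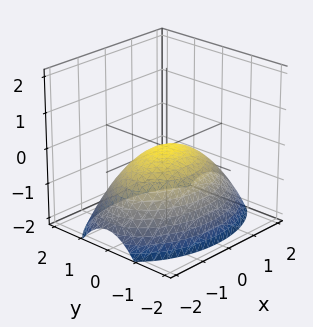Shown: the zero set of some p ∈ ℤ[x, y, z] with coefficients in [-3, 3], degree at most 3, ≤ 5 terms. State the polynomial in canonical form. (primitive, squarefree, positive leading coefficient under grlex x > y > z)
(a) deg p = 2.
(b) Symmetries: it's symmetric under y → −y, forcing even powers of y; the x ↦ −x reflection is a symmetry, so x appears only in even powers.
(c) From the axis intercepts and sections: one x-axis crossing is at x = 0; it meets the z-axis at z = 0 (among the integer gridlines); it meets the y-axis at y = 0 (among the integer gridlines).
(d) Fitting integer coefficients to these (and the overall shape) gives p.

x^2 + 2*y^2 + 3*z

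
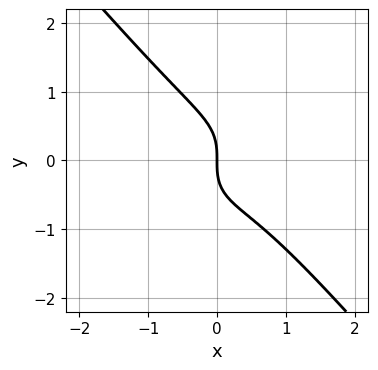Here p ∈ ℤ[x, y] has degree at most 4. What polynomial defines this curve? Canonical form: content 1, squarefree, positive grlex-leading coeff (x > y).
2*x^3 - x^2*y + 2*y^3 - x^2 + 2*x

The degree is 3 — a generic line meets the curve in up to 3 points.
Observable constraints: it meets the x-axis at x = 0 (among the integer gridlines); it meets the y-axis at y = 0 (among the integer gridlines).
These observations pin down the coefficients.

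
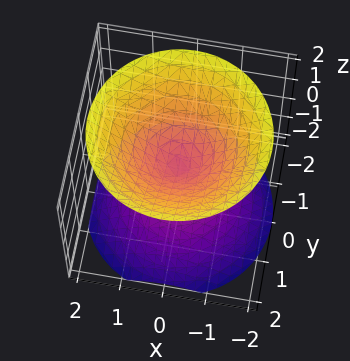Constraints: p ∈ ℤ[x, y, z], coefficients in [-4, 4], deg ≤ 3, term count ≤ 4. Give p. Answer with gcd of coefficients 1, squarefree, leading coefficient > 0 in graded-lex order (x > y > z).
First, I count 2 distinct pieces. They look like related sheets of one shape, so recover p as a whole.
Next, the degree is 2 — two nappes meeting at a single point; a quadric.
Then, by symmetry, every cross-section ⟂ z is a circle, so x, y appear only via x² + y²; mirror symmetry z ↦ −z ⇒ only even powers of z.
Next, from the axis intercepts and sections: it meets the z-axis at z = 0 (among the integer gridlines); a circular section at z = 1 has radius exactly 1; it meets the y-axis at y = 0 (among the integer gridlines).
Finally, the integer polynomial consistent with all of this is the stated p.

x^2 + y^2 - z^2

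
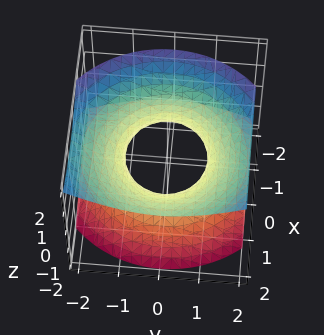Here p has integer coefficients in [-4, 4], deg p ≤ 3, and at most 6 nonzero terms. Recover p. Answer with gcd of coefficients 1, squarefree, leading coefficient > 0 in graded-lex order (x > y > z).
2*x^2 - 2*x*z + 2*y^2 - 3*z^2 - 2

(a) deg p = 2. The shape is more complex than any degree-1 surface.
(b) From the axis intercepts and sections: the x-axis gridline crossings are at x ∈ {-1, 1}; the y-axis gridline crossings are at y ∈ {-1, 1}.
(c) Putting this together gives p.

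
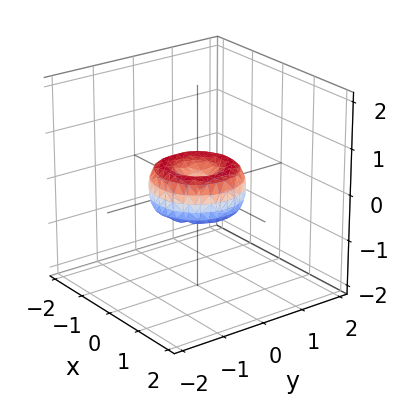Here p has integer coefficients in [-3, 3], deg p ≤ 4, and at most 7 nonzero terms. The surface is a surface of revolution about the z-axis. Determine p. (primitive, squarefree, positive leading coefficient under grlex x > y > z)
1. The degree is 4 — a generic line meets the surface in up to 4 points.
2. By symmetry, the surface is invariant under rotation about z: p = q(x² + y², z).
3. From the axis intercepts and sections: among the integer gridlines, it crosses the y-axis at y ∈ {-1, 0, 1}; it crosses the z-axis at the gridline z = 0.
4. The integer polynomial consistent with all of this is the stated p.

x^4 + 2*x^2*y^2 + y^4 - x^2 - y^2 + z^2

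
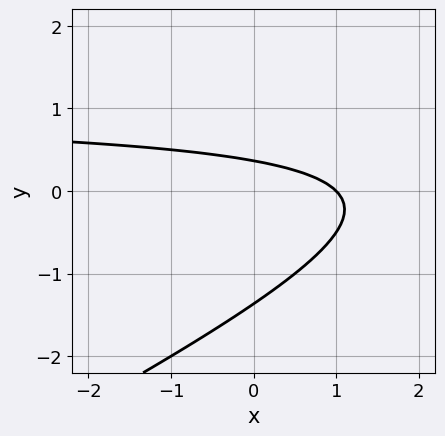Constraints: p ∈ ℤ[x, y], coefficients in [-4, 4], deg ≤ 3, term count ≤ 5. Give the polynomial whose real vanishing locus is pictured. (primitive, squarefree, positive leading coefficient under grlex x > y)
x*y - 2*y^2 - x - 2*y + 1

(a) The degree is 2 — a generic line meets the curve in up to 2 points.
(b) Against the integer gridlines: it crosses the x-axis at the gridline x = 1.
(c) Fitting integer coefficients to these (and the overall shape) gives p.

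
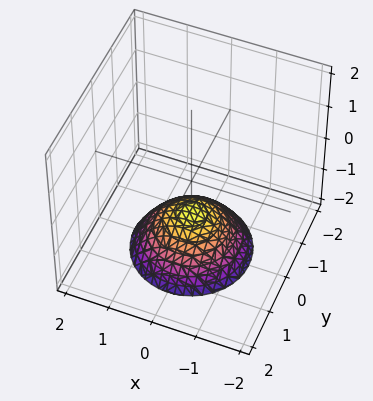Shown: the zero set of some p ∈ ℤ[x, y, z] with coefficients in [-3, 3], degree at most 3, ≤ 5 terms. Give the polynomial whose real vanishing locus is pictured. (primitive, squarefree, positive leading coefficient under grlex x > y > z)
First, the degree is 2 — a generic line meets the surface in up to 2 points.
Then, symmetries: rotational symmetry about the z-axis ⇒ p depends on x, y only through x² + y².
Then, observable constraints: no x-intercept at any integer in the box; it misses every integer gridline on the y-axis; it meets the z-axis at z = -1 (among the integer gridlines).
Finally, matching integer coefficients to the picture gives p.

2*x^2 + 2*y^2 + 3*z + 3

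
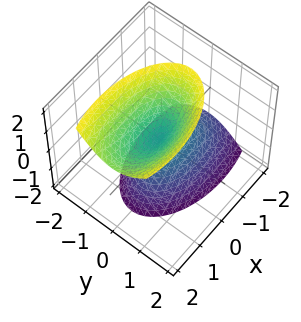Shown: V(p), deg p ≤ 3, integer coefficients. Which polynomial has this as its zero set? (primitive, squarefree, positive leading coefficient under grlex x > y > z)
x^2 - x*z + 3*y^2 - z^2

1. I count 2 distinct pieces.
2. The degree is 2 — the shape is more complex than any degree-1 surface.
3. Against the integer gridlines: it meets the y-axis at y = 0 (among the integer gridlines); one x-axis crossing is at x = 0.
4. Solving for integer coefficients yields p as stated.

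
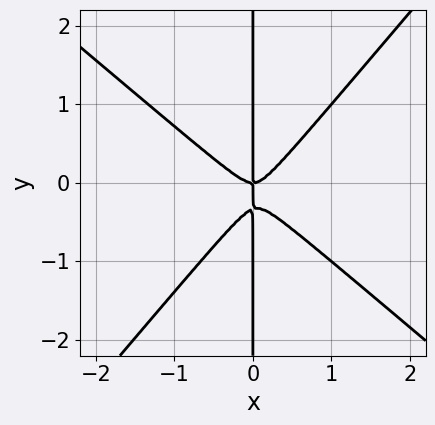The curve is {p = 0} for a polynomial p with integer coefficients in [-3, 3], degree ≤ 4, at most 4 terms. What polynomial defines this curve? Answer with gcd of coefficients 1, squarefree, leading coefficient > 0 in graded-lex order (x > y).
3*x^3 + x^2*y - 3*x*y^2 - x*y

First, the degree is 3 — no degree-2 curve has this shape.
Then, from the visible intercepts: one x-axis crossing is at x = 0; every point of the y-axis in the box is on the curve.
Finally, the integer polynomial consistent with all of this is the stated p.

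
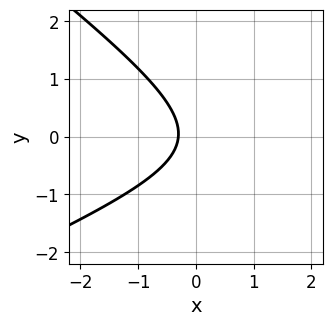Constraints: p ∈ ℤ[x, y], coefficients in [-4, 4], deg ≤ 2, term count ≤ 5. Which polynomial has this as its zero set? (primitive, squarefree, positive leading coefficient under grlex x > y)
x^2 - x*y - 3*y^2 - 3*x - 1

The degree is 2 — a generic line meets the curve in up to 2 points.
Observable constraints: it misses every integer gridline on the y-axis.
These observations pin down the coefficients.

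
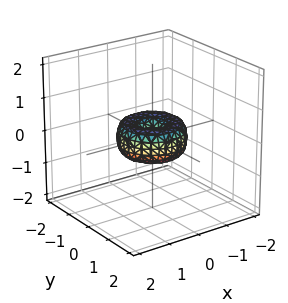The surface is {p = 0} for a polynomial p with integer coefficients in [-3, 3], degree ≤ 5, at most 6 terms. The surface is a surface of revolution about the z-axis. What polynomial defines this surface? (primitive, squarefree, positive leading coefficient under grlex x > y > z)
First, the degree is 4 — a generic line meets the surface in up to 4 points.
Next, symmetries: rotational symmetry about the z-axis ⇒ p depends on x, y only through x² + y².
Then, against the integer gridlines: a circular section at z = 0 has radius exactly 1; one z-axis crossing is at z = 0; the y-axis gridline crossings are at y ∈ {-1, 0, 1}.
Finally, these observations pin down the coefficients.

x^4 + 2*x^2*y^2 + y^4 - x^2 - y^2 + z^2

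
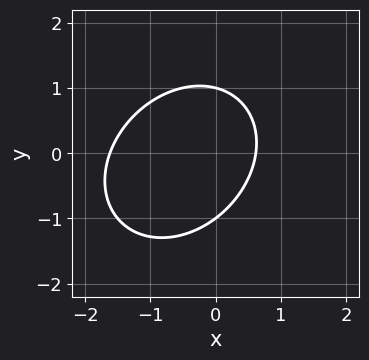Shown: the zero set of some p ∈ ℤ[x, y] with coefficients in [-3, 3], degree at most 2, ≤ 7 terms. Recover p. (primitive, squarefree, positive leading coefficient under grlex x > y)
1. The degree is 2 — no degree-1 curve has this shape.
2. Reading off the gridlines: the y-axis gridline crossings are at y ∈ {-1, 1}.
3. Matching integer coefficients to the picture gives p.

2*x^2 - x*y + 2*y^2 + 2*x - 2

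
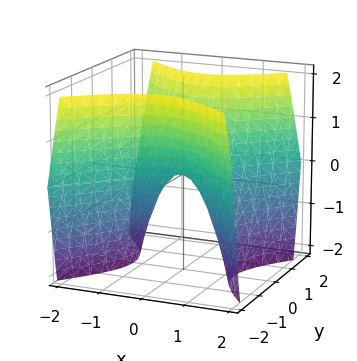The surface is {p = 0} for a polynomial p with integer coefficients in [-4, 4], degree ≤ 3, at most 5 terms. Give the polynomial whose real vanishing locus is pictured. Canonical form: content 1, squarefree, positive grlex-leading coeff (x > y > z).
3*x^2 - 3*y^2 + 2*z

1. Degree: a hyperbolic paraboloid; a quadric, so deg p = 2.
2. Symmetries: mirror symmetry y ↦ −y ⇒ only even powers of y; mirror symmetry x ↦ −x ⇒ only even powers of x.
3. Checking where it meets the axes: it meets the y-axis at y = 0 (among the integer gridlines); it crosses the x-axis at the gridline x = 0.
4. These observations pin down the coefficients.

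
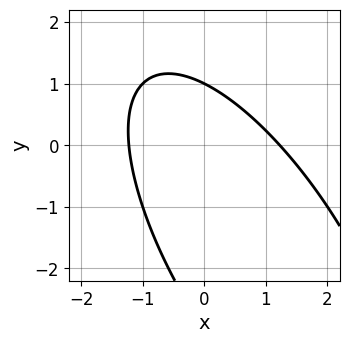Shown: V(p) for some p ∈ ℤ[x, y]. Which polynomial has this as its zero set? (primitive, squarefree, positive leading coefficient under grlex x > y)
deg p = 2.
Reading off the gridlines: it crosses the y-axis at the gridline y = 1.
The integer polynomial consistent with all of this is the stated p.

2*x^2 + 2*x*y + y^2 + 2*y - 3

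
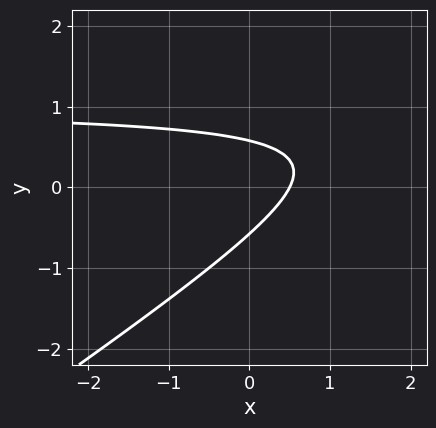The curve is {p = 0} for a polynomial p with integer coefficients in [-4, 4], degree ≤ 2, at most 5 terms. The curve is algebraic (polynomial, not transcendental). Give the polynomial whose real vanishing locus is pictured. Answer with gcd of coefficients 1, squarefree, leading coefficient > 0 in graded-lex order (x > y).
2*x*y - 3*y^2 - 2*x + 1

deg p = 2. No degree-1 curve has this shape.
Matching integer coefficients to the picture gives p.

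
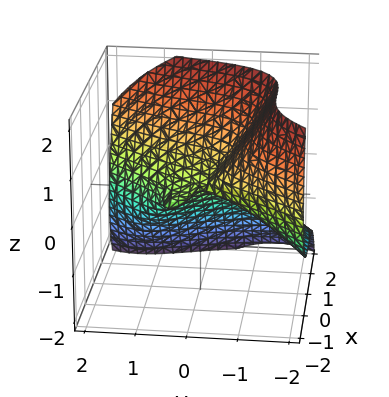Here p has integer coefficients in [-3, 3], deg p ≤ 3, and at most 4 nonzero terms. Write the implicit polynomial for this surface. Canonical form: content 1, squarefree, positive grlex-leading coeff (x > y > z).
First, the degree is 3 — no degree-2 surface has this shape.
Next, against the integer gridlines: it crosses the y-axis at the gridline y = 0; it meets the z-axis at z = 0 (among the integer gridlines); one x-axis crossing is at x = 0.
Finally, matching integer coefficients to the picture gives p.

2*x^3 - y^3 - 3*y*z - 3*z^2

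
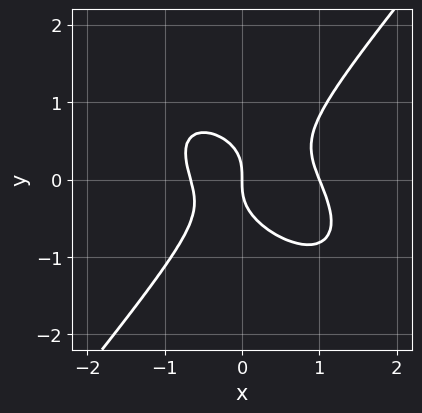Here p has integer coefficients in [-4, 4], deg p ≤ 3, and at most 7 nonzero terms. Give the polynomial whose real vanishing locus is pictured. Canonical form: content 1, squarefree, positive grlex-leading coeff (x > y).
3*x^3 + 2*x^2*y - 3*y^3 - x^2 - 2*x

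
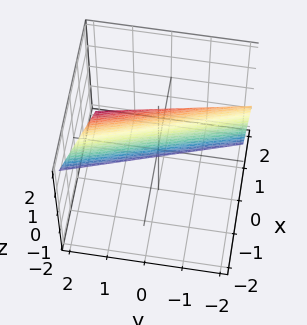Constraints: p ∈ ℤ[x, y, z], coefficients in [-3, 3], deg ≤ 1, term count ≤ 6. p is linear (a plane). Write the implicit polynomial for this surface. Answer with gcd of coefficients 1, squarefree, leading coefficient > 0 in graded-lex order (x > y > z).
3*x + y + 3*z - 2

(a) Degree: the surface is flat (a plane), so deg p = 1.
(b) Observable constraints: it meets the y-axis at y = 2 (among the integer gridlines).
(c) Putting this together gives p.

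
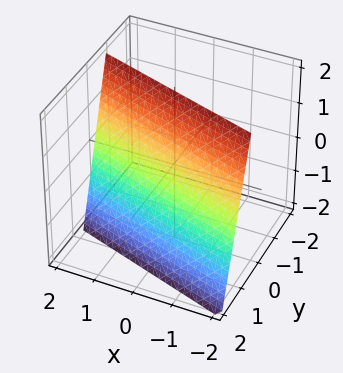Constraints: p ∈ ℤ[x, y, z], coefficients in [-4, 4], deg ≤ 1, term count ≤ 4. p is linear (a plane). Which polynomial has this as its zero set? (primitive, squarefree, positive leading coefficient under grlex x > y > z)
x + 3*y + z - 2

The degree is 1 — every cross-section is a straight line — this is a plane.
Reading off the gridlines: it crosses the x-axis at the gridline x = 2; it crosses the z-axis at the gridline z = 2.
Fitting integer coefficients to these (and the overall shape) gives p.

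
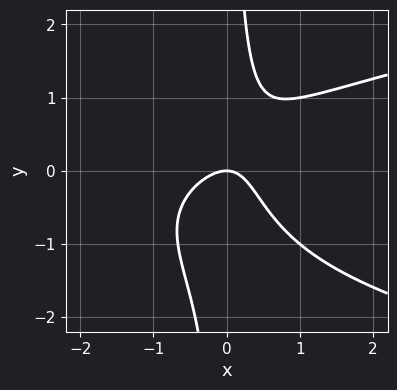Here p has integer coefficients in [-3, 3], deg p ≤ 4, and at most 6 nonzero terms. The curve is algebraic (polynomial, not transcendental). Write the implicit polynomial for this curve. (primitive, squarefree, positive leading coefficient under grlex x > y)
1. deg p = 3. No degree-2 curve has this shape.
2. Checking where it meets the axes: it meets the y-axis at y = 0 (among the integer gridlines); it meets the x-axis at x = 0 (among the integer gridlines).
3. Fitting integer coefficients to these (and the overall shape) gives p.

3*x*y^2 - 3*x^2 + 2*x*y - 2*y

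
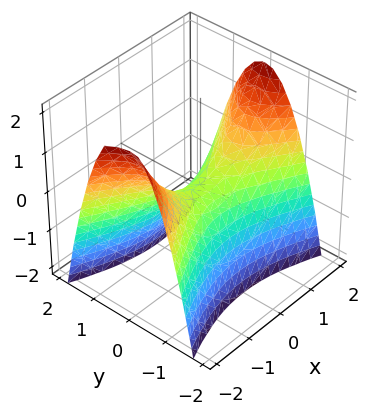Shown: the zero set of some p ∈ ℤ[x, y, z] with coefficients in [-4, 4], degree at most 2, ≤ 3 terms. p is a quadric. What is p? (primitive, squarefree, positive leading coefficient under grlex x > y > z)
First, degree: a hyperbolic paraboloid; a quadric, so deg p = 2.
Then, symmetries: mirror symmetry y ↦ −y ⇒ only even powers of y; it's symmetric under x → −x, forcing even powers of x.
Then, from the axis intercepts and sections: one z-axis crossing is at z = 0; one y-axis crossing is at y = 0.
Finally, the integer polynomial consistent with all of this is the stated p.

x^2 - 3*y^2 - 2*z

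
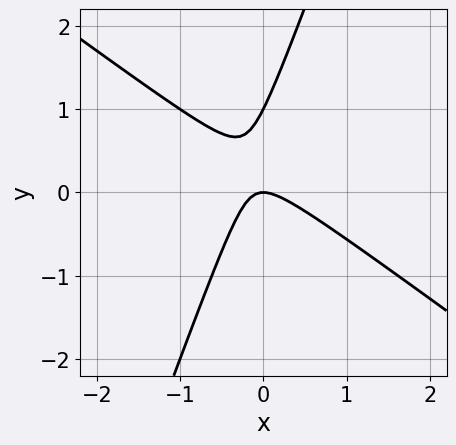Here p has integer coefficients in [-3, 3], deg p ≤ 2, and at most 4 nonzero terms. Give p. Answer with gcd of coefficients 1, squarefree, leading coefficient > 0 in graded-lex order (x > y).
1. deg p = 2. The shape is more complex than any degree-1 curve.
2. Observable constraints: one x-axis crossing is at x = 0; the y-axis gridline crossings are at y ∈ {0, 1}.
3. Matching integer coefficients to the picture gives p.

2*x^2 + 2*x*y - y^2 + y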